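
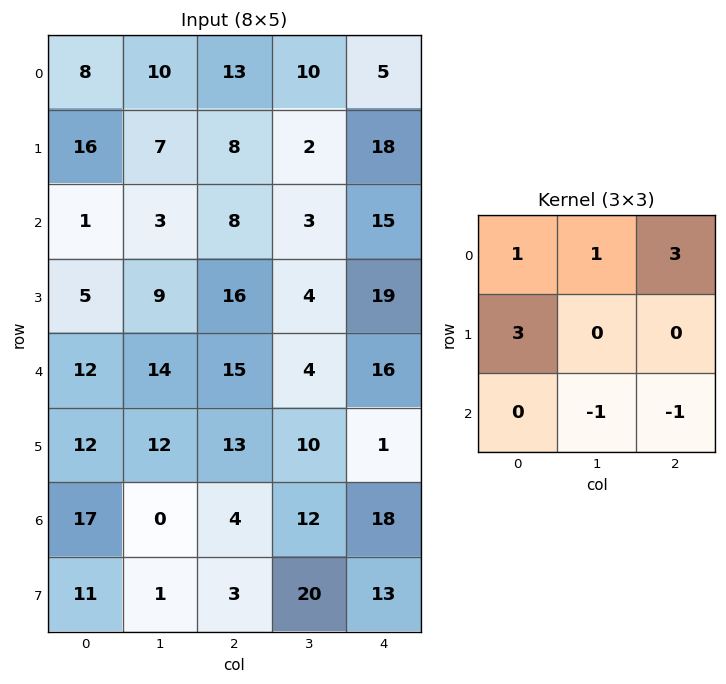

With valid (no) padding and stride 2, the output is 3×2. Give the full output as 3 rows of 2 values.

Output[0,0]: The receptive field on the input at this output position is [8 10 13 / 16 7 8 / 1 3 8]. Elementwise product with the kernel and sum: 8·1 + 10·1 + 13·3 + 16·3 + 3·-1 + 8·-1.

94 44
14 84
103 76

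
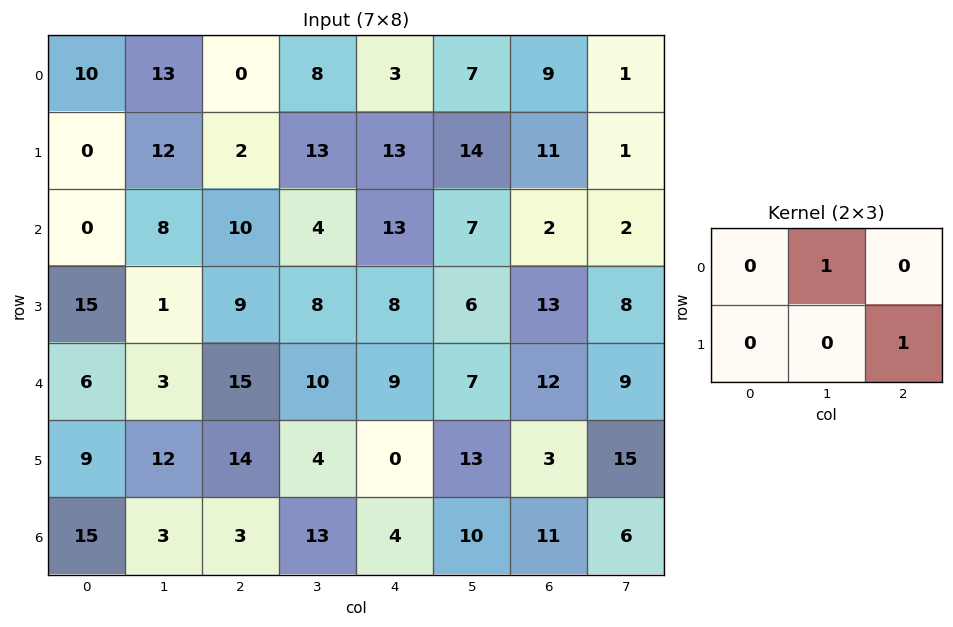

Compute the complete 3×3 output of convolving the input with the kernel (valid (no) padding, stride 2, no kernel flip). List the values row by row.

Output[0,0]: The receptive field on the input at this output position is [10 13 0 / 0 12 2]. Elementwise product with the kernel and sum: 13·1 + 2·1.

15 21 18
17 12 20
17 10 10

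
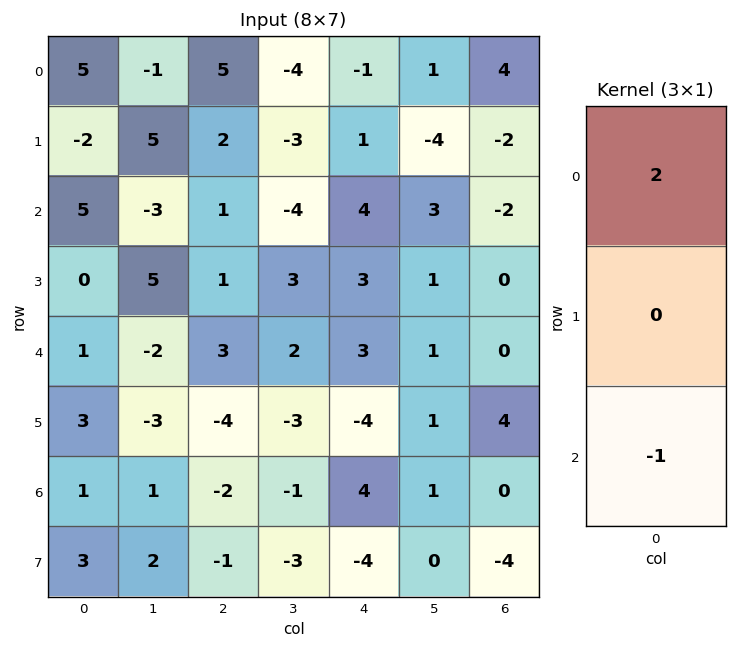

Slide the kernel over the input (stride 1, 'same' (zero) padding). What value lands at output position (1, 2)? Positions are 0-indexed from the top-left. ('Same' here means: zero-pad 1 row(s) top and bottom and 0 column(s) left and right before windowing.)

The receptive field on the zero-padded input at this output position is [5 / 2 / 1]. Elementwise product with the kernel and sum: 5·2 + 1·-1.

9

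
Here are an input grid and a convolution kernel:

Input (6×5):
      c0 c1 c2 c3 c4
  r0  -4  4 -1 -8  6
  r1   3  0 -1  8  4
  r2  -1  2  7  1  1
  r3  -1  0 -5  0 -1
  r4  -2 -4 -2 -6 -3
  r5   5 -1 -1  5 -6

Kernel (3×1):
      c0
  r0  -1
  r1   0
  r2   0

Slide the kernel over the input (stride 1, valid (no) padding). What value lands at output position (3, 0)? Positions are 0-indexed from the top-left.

1

The receptive field on the input at this output position is [-1 / -2 / 5]. Elementwise product with the kernel and sum: -1·-1.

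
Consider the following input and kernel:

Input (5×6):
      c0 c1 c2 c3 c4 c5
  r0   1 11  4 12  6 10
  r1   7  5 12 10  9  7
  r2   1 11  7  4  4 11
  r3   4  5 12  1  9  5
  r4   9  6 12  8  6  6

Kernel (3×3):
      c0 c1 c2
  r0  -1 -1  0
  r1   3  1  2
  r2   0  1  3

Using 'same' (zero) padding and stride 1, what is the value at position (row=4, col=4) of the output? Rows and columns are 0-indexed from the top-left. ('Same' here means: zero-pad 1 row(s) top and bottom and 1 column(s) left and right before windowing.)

The receptive field on the zero-padded input at this output position is [1 9 5 / 8 6 6 / 0 0 0]. Elementwise product with the kernel and sum: 1·-1 + 9·-1 + 8·3 + 6·1 + 6·2 + 0·1 + 0·3.

32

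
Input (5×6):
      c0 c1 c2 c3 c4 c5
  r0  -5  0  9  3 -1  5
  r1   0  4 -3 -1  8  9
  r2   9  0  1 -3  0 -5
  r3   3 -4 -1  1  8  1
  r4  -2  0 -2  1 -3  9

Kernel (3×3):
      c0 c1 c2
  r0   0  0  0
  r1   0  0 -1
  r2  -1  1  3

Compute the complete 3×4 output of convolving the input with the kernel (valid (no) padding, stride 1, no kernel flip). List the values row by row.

-3 -7 -12 -21
-11 9 26 15
-3 0 -14 22

Output[0,0]: The receptive field on the input at this output position is [-5 0 9 / 0 4 -3 / 9 0 1]. Elementwise product with the kernel and sum: -3·-1 + 9·-1 + 0·1 + 1·3.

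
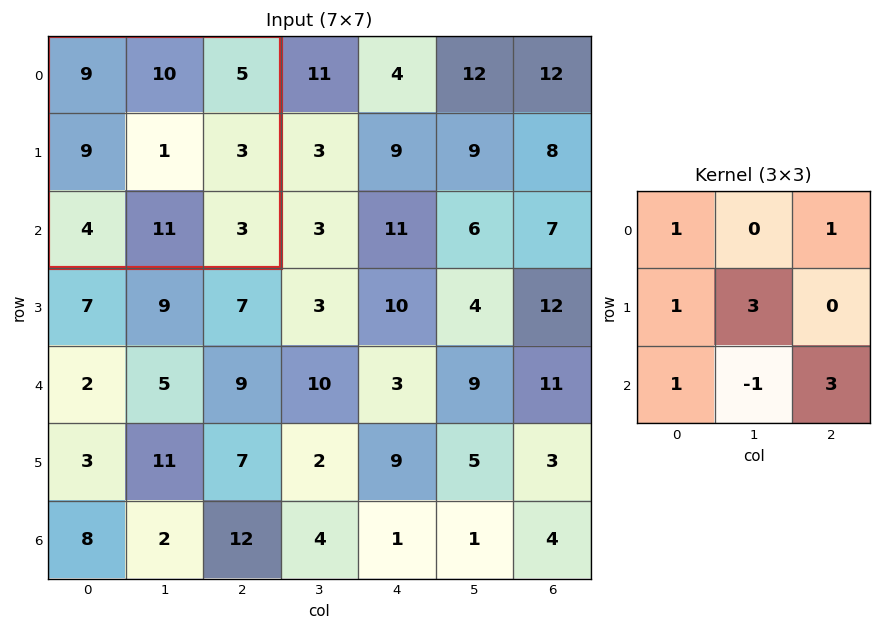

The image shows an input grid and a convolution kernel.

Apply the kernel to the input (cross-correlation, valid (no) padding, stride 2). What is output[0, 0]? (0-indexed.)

The receptive field on the input at this output position is [9 10 5 / 9 1 3 / 4 11 3]. Elementwise product with the kernel and sum: 9·1 + 5·1 + 9·1 + 1·3 + 4·1 + 11·-1 + 3·3.

28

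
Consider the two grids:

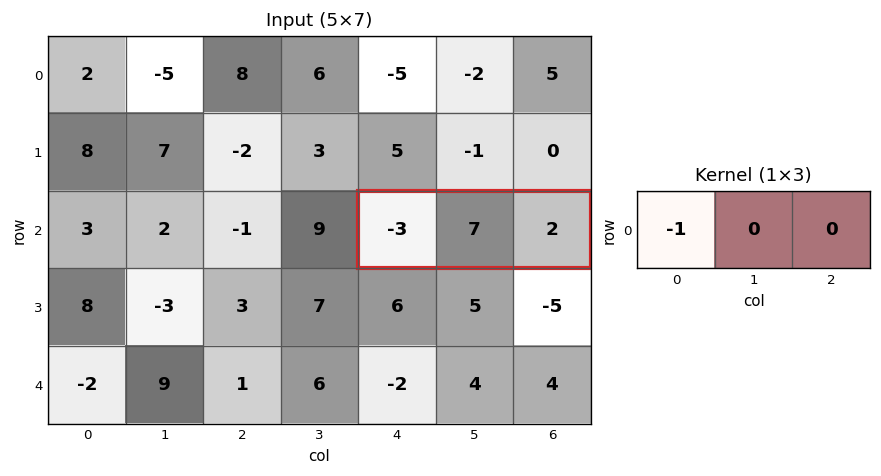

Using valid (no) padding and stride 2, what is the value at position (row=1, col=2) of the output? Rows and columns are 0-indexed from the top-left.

3

The receptive field on the input at this output position is [-3 7 2]. Elementwise product with the kernel and sum: -3·-1.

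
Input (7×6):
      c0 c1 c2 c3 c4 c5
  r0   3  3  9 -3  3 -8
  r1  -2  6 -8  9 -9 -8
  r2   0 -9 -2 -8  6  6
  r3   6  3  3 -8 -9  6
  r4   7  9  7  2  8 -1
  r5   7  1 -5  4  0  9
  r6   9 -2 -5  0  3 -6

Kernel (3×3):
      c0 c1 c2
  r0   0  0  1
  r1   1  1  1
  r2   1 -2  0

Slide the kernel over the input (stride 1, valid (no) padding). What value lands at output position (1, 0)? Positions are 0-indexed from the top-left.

The receptive field on the input at this output position is [-2 6 -8 / 0 -9 -2 / 6 3 3]. Elementwise product with the kernel and sum: -8·1 + 0·1 + -9·1 + -2·1 + 6·1 + 3·-2.

-19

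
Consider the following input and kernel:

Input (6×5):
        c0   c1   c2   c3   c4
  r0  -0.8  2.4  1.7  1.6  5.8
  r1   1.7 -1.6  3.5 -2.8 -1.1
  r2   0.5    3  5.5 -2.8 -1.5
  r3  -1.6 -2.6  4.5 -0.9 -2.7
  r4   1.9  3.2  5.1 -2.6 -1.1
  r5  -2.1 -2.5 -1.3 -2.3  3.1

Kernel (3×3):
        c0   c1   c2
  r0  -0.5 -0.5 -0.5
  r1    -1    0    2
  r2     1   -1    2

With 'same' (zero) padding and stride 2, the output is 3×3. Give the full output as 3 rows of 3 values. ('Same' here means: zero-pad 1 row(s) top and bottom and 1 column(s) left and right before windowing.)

Output[0,0]: The receptive field on the zero-padded input at this output position is [0 0 0 / 0 -0.8 2.4 / 0 1.7 -1.6]. Elementwise product with the kernel and sum: 0·-0.5 + 0·-0.5 + 0·-0.5 + 0·-1 + 2.4·2 + 0·1 + 1.7·-1 + -1.6·2.
Output[0,1]: The receptive field on the zero-padded input at this output position is [0 0 0 / 2.4 1.7 1.6 / -1.6 3.5 -2.8]. Elementwise product with the kernel and sum: 0·-0.5 + 0·-0.5 + 0·-0.5 + 2.4·-1 + 1.6·2 + -1.6·1 + 3.5·-1 + -2.8·2.

-0.1 -9.9 -3.3
2.35 -17.05 6.55
5.6 -14.7 -1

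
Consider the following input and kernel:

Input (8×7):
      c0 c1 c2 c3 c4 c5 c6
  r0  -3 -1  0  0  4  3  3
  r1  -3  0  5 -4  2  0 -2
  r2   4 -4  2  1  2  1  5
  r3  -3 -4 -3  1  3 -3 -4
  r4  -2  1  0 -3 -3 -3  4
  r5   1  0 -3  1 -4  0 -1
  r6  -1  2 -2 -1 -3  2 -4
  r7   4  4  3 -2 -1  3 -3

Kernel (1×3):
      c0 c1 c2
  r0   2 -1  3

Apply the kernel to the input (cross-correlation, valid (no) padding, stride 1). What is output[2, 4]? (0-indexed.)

18

The receptive field on the input at this output position is [2 1 5]. Elementwise product with the kernel and sum: 2·2 + 1·-1 + 5·3.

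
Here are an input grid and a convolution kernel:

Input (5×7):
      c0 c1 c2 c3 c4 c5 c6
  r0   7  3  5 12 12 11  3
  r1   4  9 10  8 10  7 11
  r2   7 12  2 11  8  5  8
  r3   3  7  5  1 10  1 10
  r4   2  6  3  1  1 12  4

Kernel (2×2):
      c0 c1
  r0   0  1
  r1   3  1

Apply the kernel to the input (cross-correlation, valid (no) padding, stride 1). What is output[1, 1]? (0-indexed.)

The receptive field on the input at this output position is [9 10 / 12 2]. Elementwise product with the kernel and sum: 10·1 + 12·3 + 2·1.

48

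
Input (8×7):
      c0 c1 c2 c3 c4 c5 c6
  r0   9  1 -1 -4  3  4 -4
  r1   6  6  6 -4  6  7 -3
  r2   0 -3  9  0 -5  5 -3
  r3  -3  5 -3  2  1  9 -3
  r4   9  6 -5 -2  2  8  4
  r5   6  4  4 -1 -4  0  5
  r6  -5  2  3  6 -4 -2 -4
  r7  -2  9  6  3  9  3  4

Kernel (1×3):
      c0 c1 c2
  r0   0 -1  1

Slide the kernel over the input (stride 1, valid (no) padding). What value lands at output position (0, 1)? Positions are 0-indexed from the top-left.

-3

The receptive field on the input at this output position is [1 -1 -4]. Elementwise product with the kernel and sum: -1·-1 + -4·1.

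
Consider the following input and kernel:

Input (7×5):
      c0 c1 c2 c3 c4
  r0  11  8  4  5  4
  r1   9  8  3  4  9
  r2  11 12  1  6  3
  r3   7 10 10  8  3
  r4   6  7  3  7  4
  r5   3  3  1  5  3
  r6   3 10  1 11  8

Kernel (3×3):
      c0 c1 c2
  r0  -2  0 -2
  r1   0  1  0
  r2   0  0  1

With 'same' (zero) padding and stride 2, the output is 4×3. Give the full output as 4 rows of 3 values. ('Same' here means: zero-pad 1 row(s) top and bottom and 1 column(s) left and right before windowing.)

19 8 4
5 -15 -5
-11 -28 -12
-3 -15 -2

Output[0,0]: The receptive field on the zero-padded input at this output position is [0 0 0 / 0 11 8 / 0 9 8]. Elementwise product with the kernel and sum: 0·-2 + 0·-2 + 11·1 + 8·1.
Output[0,1]: The receptive field on the zero-padded input at this output position is [0 0 0 / 8 4 5 / 8 3 4]. Elementwise product with the kernel and sum: 0·-2 + 0·-2 + 4·1 + 4·1.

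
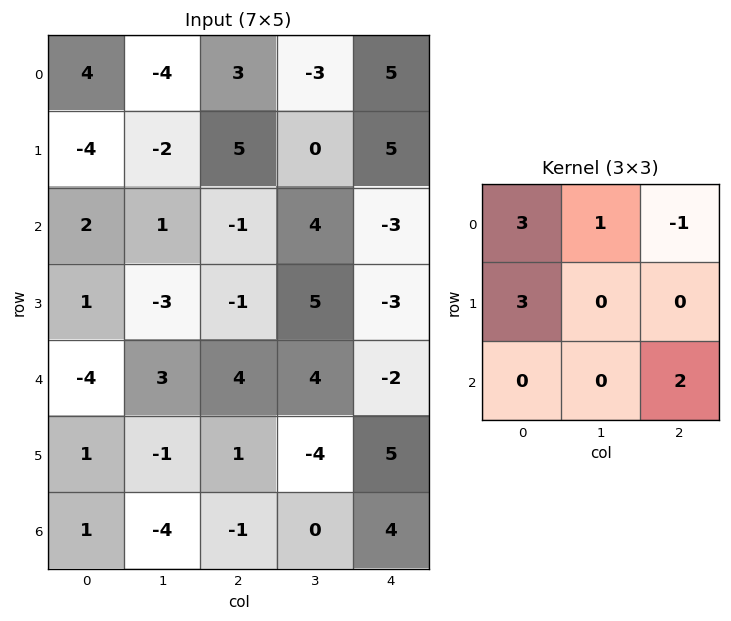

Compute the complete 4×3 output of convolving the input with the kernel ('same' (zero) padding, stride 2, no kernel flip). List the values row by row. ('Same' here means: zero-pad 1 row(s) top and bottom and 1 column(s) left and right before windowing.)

Output[0,0]: The receptive field on the zero-padded input at this output position is [0 0 0 / 0 4 -4 / 0 -4 -2]. Elementwise product with the kernel and sum: 0·3 + 0·1 + 0·-1 + 0·3 + -2·2.

-4 -12 -9
-8 12 17
2 -14 24
2 -10 -7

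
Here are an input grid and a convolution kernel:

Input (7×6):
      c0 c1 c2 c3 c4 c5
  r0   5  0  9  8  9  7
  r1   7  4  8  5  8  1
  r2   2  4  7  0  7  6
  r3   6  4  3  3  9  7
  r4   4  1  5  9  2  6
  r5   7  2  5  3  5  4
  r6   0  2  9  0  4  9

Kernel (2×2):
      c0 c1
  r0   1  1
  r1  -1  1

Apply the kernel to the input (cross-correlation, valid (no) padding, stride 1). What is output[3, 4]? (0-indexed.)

The receptive field on the input at this output position is [9 7 / 2 6]. Elementwise product with the kernel and sum: 9·1 + 7·1 + 2·-1 + 6·1.

20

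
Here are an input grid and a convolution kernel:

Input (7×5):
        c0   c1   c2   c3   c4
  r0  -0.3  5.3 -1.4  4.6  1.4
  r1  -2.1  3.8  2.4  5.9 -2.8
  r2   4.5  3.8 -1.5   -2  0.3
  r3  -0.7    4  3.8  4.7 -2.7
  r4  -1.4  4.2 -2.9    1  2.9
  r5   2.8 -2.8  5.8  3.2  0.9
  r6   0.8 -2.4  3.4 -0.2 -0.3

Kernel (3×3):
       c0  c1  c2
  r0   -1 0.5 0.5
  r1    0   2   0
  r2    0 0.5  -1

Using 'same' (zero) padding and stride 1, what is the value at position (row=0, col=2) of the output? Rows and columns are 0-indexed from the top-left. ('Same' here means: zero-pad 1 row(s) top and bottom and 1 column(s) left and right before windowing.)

-7.5

The receptive field on the zero-padded input at this output position is [0 0 0 / 5.3 -1.4 4.6 / 3.8 2.4 5.9]. Elementwise product with the kernel and sum: 0·-1 + 0·0.5 + 0·0.5 + -1.4·2 + 2.4·0.5 + 5.9·-1.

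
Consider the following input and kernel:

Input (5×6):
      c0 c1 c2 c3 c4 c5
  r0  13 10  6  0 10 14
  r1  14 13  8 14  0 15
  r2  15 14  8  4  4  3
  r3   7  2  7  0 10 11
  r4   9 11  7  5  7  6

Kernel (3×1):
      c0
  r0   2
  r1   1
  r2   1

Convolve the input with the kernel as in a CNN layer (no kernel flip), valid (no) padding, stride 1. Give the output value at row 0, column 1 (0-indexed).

The receptive field on the input at this output position is [10 / 13 / 14]. Elementwise product with the kernel and sum: 10·2 + 13·1 + 14·1.

47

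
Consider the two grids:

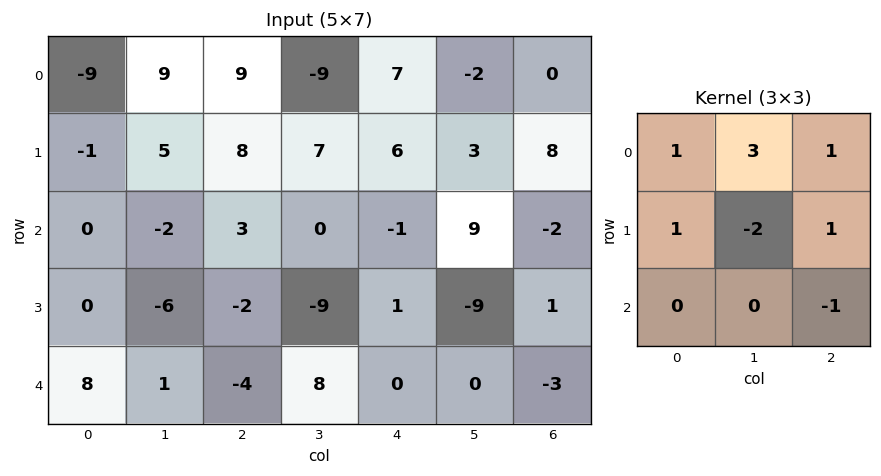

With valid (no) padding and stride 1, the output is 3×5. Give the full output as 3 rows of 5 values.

Output[0,0]: The receptive field on the input at this output position is [-9 9 9 / -1 5 8 / 0 -2 3]. Elementwise product with the kernel and sum: -9·1 + 9·3 + 9·1 + -1·1 + 5·-2 + 8·1 + 3·-1.
Output[0,1]: The receptive field on the input at this output position is [9 9 -9 / 5 8 7 / -2 3 0]. Elementwise product with the kernel and sum: 9·1 + 9·3 + -9·1 + 5·1 + 8·-2 + 7·1 + 0·-1.

21 23 -10 -1 11
31 37 36 48 1
11 -12 19 -14 47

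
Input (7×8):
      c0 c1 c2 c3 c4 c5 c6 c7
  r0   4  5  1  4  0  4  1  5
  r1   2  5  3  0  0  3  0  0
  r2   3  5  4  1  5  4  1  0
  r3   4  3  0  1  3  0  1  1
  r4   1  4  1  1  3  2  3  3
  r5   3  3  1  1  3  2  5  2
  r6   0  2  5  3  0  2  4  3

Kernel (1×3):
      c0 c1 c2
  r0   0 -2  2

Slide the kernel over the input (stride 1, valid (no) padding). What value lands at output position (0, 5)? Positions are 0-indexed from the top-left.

8

The receptive field on the input at this output position is [4 1 5]. Elementwise product with the kernel and sum: 1·-2 + 5·2.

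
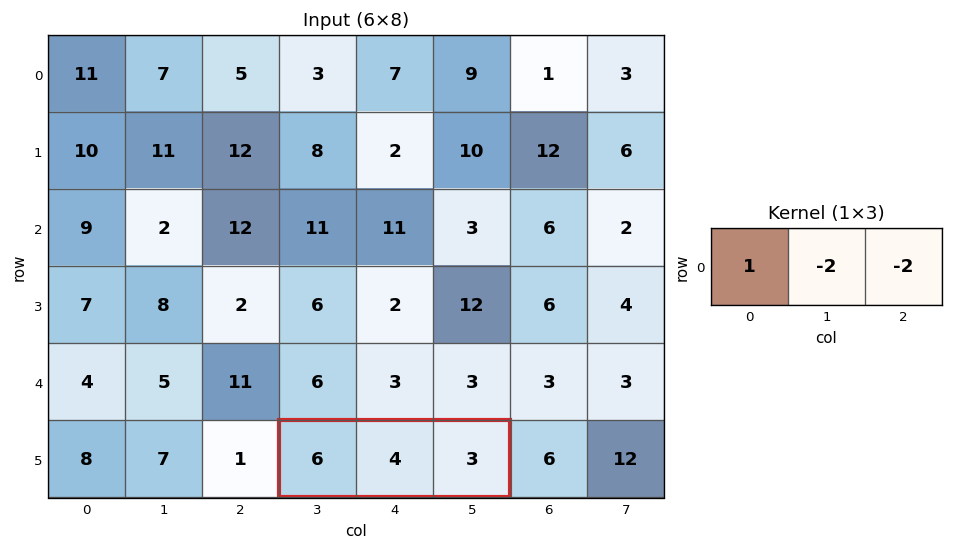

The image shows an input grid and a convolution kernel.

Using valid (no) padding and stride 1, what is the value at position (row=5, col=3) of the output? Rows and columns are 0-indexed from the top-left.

-8

The receptive field on the input at this output position is [6 4 3]. Elementwise product with the kernel and sum: 6·1 + 4·-2 + 3·-2.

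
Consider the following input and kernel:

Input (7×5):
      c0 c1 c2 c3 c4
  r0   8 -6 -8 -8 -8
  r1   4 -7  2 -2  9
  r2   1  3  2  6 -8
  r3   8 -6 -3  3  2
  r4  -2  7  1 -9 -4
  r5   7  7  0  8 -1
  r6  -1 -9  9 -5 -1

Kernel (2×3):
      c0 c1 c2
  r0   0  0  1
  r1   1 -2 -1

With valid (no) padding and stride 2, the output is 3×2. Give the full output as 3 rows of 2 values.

8 -11
25 -19
-6 -19

Output[0,0]: The receptive field on the input at this output position is [8 -6 -8 / 4 -7 2]. Elementwise product with the kernel and sum: -8·1 + 4·1 + -7·-2 + 2·-1.
Output[0,1]: The receptive field on the input at this output position is [-8 -8 -8 / 2 -2 9]. Elementwise product with the kernel and sum: -8·1 + 2·1 + -2·-2 + 9·-1.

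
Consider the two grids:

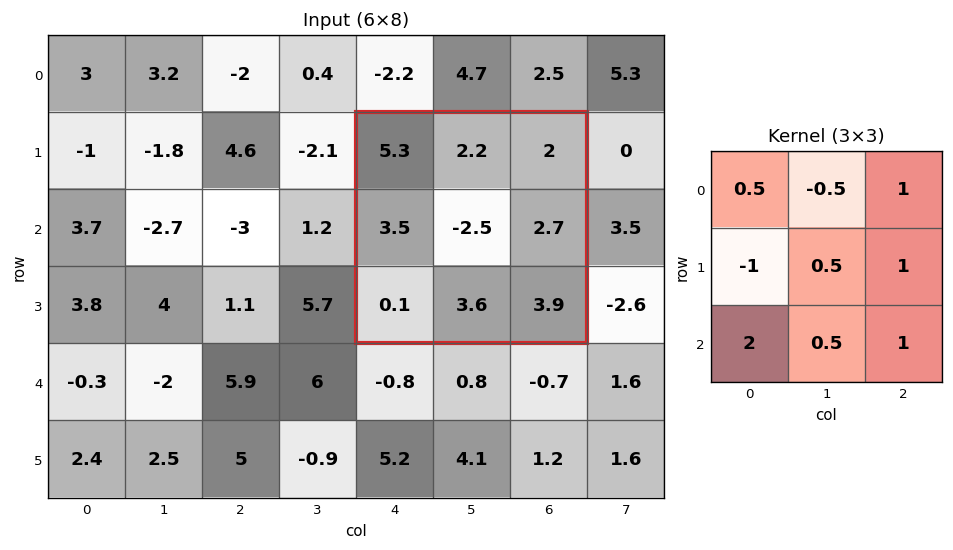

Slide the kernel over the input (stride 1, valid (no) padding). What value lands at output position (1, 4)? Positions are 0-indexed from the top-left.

7.4

The receptive field on the input at this output position is [5.3 2.2 2 / 3.5 -2.5 2.7 / 0.1 3.6 3.9]. Elementwise product with the kernel and sum: 5.3·0.5 + 2.2·-0.5 + 2·1 + 3.5·-1 + -2.5·0.5 + 2.7·1 + 0.1·2 + 3.6·0.5 + 3.9·1.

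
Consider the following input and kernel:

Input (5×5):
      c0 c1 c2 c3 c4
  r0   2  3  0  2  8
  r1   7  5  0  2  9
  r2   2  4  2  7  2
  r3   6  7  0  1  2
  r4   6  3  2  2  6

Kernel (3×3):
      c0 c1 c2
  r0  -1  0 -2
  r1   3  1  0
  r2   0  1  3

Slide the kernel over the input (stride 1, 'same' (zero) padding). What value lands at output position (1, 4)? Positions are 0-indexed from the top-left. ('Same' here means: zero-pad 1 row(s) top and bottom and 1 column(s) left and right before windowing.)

The receptive field on the zero-padded input at this output position is [2 8 0 / 2 9 0 / 7 2 0]. Elementwise product with the kernel and sum: 2·-1 + 0·-2 + 2·3 + 9·1 + 2·1 + 0·3.

15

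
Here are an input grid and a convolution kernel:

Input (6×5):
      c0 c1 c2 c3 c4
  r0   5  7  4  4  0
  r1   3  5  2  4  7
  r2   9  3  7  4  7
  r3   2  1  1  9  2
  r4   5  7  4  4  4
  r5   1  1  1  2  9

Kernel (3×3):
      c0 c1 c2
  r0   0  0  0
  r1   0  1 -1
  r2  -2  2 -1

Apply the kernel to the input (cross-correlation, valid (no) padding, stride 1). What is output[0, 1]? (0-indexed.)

2

The receptive field on the input at this output position is [7 4 4 / 5 2 4 / 3 7 4]. Elementwise product with the kernel and sum: 2·1 + 4·-1 + 3·-2 + 7·2 + 4·-1.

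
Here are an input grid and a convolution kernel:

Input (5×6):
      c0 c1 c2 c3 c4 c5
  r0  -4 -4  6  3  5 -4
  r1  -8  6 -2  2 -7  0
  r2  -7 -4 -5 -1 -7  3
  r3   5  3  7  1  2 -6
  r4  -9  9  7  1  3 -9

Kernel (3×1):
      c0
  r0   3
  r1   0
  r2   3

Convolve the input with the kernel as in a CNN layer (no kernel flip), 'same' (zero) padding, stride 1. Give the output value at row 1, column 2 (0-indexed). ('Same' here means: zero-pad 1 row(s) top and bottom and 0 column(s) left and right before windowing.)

3

The receptive field on the zero-padded input at this output position is [6 / -2 / -5]. Elementwise product with the kernel and sum: 6·3 + -5·3.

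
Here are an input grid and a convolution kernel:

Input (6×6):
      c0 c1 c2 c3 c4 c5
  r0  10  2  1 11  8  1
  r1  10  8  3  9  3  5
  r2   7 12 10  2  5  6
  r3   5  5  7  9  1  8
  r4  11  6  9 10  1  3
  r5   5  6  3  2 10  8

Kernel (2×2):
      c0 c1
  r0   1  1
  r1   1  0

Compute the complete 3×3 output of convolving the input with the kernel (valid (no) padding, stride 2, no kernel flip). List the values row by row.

Output[0,0]: The receptive field on the input at this output position is [10 2 / 10 8]. Elementwise product with the kernel and sum: 10·1 + 2·1 + 10·1.

22 15 12
24 19 12
22 22 14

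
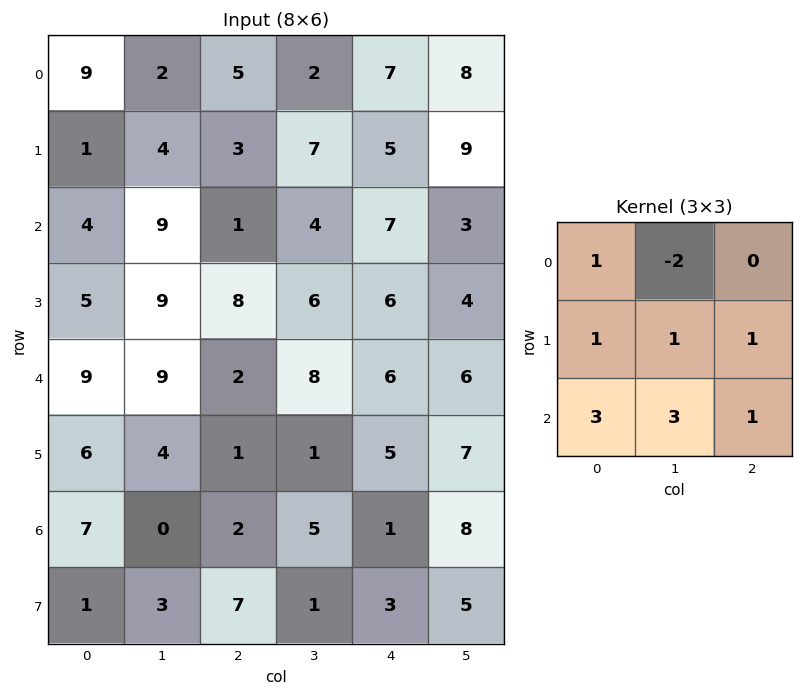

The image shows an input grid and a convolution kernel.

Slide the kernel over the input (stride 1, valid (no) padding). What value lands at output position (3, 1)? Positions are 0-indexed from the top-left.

The receptive field on the input at this output position is [9 8 6 / 9 2 8 / 4 1 1]. Elementwise product with the kernel and sum: 9·1 + 8·-2 + 9·1 + 2·1 + 8·1 + 4·3 + 1·3 + 1·1.

28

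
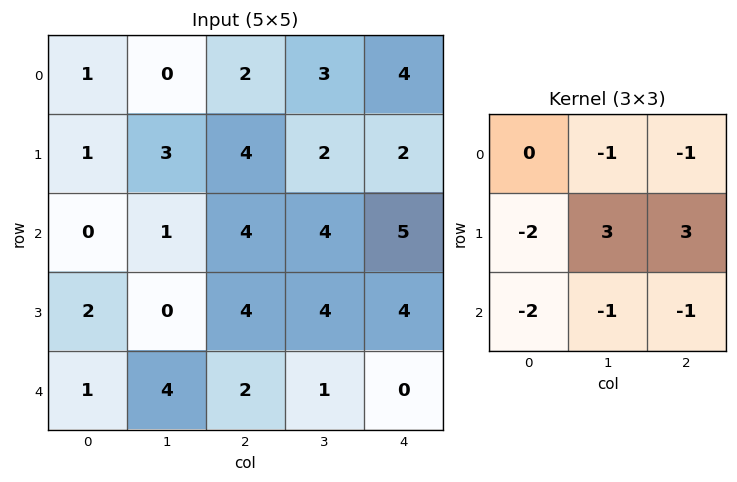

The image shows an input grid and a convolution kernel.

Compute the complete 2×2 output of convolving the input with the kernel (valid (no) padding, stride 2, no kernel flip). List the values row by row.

12 -20
-5 2

Output[0,0]: The receptive field on the input at this output position is [1 0 2 / 1 3 4 / 0 1 4]. Elementwise product with the kernel and sum: 0·-1 + 2·-1 + 1·-2 + 3·3 + 4·3 + 0·-2 + 1·-1 + 4·-1.
Output[0,1]: The receptive field on the input at this output position is [2 3 4 / 4 2 2 / 4 4 5]. Elementwise product with the kernel and sum: 3·-1 + 4·-1 + 4·-2 + 2·3 + 2·3 + 4·-2 + 4·-1 + 5·-1.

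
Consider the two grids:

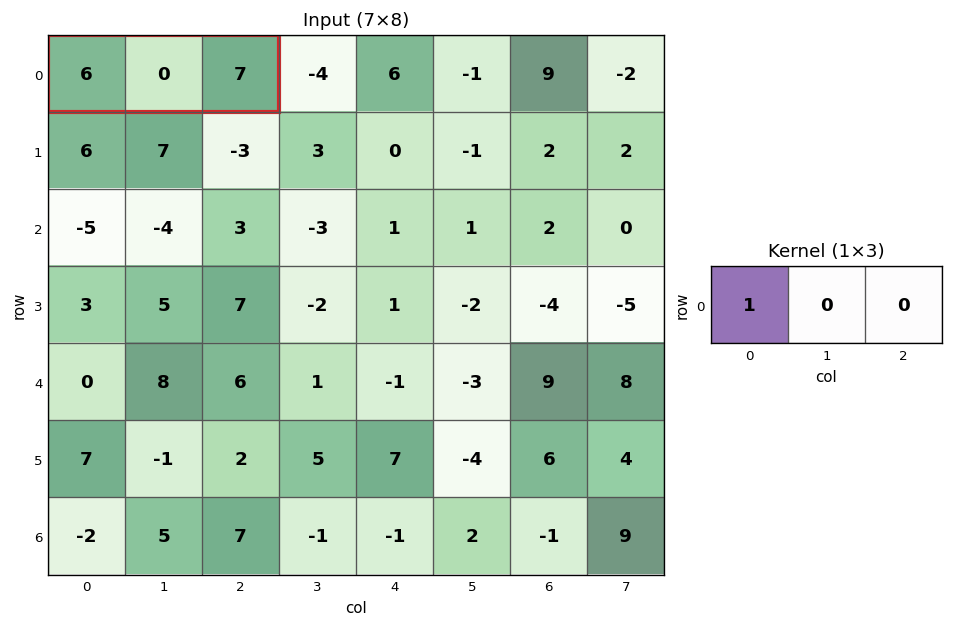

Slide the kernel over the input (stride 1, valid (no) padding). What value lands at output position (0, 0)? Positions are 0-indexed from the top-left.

6

The receptive field on the input at this output position is [6 0 7]. Elementwise product with the kernel and sum: 6·1.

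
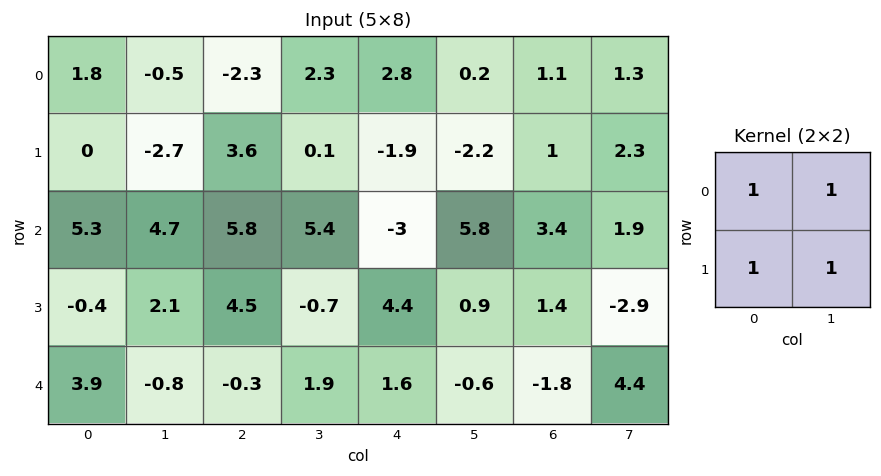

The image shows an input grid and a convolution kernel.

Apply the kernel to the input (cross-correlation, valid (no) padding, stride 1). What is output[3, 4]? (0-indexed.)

The receptive field on the input at this output position is [4.4 0.9 / 1.6 -0.6]. Elementwise product with the kernel and sum: 4.4·1 + 0.9·1 + 1.6·1 + -0.6·1.

6.3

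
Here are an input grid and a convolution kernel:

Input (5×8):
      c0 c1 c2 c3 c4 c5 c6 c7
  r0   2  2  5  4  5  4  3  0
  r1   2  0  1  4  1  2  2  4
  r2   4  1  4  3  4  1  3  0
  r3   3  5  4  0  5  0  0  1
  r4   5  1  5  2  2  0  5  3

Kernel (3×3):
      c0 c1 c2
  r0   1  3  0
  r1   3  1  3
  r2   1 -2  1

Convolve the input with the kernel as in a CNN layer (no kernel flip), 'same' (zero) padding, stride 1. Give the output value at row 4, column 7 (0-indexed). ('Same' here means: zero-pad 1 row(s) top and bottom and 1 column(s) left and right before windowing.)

The receptive field on the zero-padded input at this output position is [0 1 0 / 5 3 0 / 0 0 0]. Elementwise product with the kernel and sum: 0·1 + 1·3 + 5·3 + 3·1 + 0·3 + 0·1 + 0·-2 + 0·1.

21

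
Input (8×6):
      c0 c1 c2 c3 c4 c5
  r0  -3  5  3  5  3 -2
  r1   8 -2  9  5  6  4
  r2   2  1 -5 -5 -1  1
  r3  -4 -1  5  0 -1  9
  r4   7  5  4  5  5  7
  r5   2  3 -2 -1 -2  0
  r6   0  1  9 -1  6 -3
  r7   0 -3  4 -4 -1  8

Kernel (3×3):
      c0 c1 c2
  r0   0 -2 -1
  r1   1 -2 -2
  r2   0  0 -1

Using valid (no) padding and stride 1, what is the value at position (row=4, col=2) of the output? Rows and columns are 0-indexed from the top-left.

The receptive field on the input at this output position is [4 5 5 / -2 -1 -2 / 9 -1 6]. Elementwise product with the kernel and sum: 5·-2 + 5·-1 + -2·1 + -1·-2 + -2·-2 + 6·-1.

-17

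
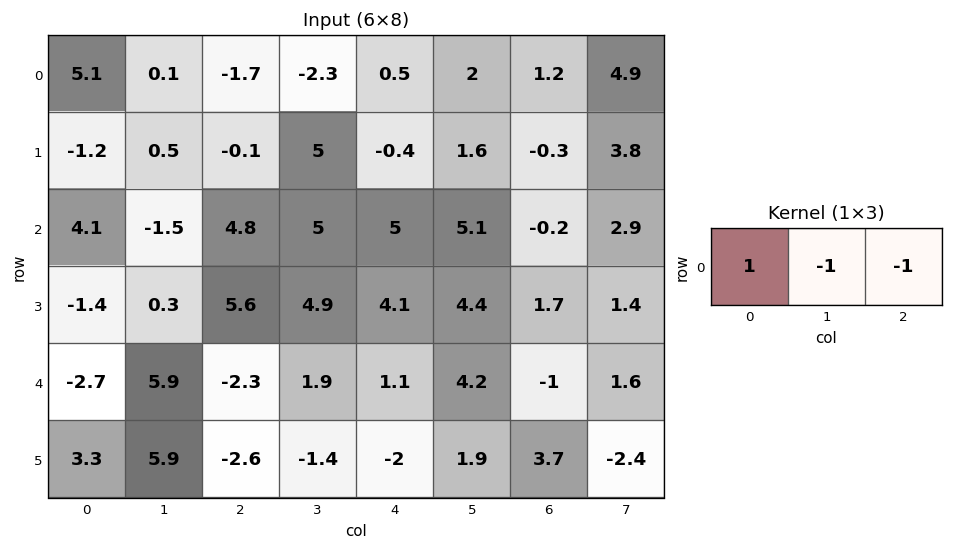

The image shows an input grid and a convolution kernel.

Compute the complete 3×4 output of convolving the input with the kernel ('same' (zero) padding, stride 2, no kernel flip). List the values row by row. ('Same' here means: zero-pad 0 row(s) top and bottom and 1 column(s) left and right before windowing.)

-5.2 4.1 -4.8 -4.1
-2.6 -11.3 -5.1 2.4
-3.2 6.3 -3.4 3.6

Output[0,0]: The receptive field on the zero-padded input at this output position is [0 5.1 0.1]. Elementwise product with the kernel and sum: 0·1 + 5.1·-1 + 0.1·-1.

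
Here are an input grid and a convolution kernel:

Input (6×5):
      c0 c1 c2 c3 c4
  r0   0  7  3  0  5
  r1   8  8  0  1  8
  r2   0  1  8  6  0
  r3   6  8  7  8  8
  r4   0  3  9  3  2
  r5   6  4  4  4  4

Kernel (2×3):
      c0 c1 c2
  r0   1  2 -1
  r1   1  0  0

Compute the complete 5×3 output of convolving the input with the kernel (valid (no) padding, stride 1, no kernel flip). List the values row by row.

Output[0,0]: The receptive field on the input at this output position is [0 7 3 / 8 8 0]. Elementwise product with the kernel and sum: 0·1 + 7·2 + 3·-1 + 8·1.

19 21 -2
24 8 2
0 19 27
15 17 24
3 22 17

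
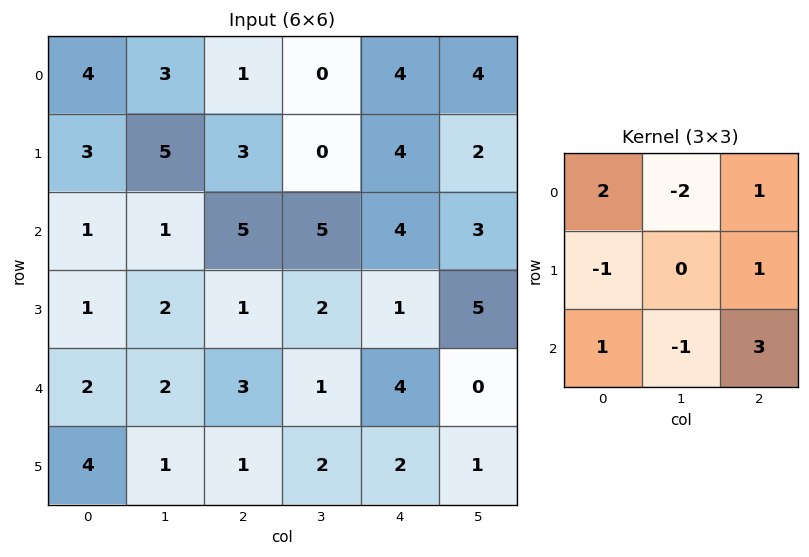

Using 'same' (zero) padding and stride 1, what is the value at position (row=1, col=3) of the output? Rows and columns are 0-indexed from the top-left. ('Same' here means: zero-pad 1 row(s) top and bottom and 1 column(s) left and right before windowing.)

The receptive field on the zero-padded input at this output position is [1 0 4 / 3 0 4 / 5 5 4]. Elementwise product with the kernel and sum: 1·2 + 0·-2 + 4·1 + 3·-1 + 4·1 + 5·1 + 5·-1 + 4·3.

19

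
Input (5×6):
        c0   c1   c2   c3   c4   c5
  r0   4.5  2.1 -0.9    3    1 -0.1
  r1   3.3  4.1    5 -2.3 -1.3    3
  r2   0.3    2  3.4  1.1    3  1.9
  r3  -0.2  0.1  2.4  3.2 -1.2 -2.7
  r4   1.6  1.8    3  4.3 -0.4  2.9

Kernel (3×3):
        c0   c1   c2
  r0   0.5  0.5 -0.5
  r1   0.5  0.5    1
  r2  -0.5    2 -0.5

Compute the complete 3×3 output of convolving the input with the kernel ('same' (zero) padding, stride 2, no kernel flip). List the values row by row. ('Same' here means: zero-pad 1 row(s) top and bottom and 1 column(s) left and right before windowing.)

8.9 12.7 -1.05
1.3 12.65 -2
2.45 6.35 7.2

Output[0,0]: The receptive field on the zero-padded input at this output position is [0 0 0 / 0 4.5 2.1 / 0 3.3 4.1]. Elementwise product with the kernel and sum: 0·0.5 + 0·0.5 + 0·-0.5 + 0·0.5 + 4.5·0.5 + 2.1·1 + 0·-0.5 + 3.3·2 + 4.1·-0.5.
Output[0,1]: The receptive field on the zero-padded input at this output position is [0 0 0 / 2.1 -0.9 3 / 4.1 5 -2.3]. Elementwise product with the kernel and sum: 0·0.5 + 0·0.5 + 0·-0.5 + 2.1·0.5 + -0.9·0.5 + 3·1 + 4.1·-0.5 + 5·2 + -2.3·-0.5.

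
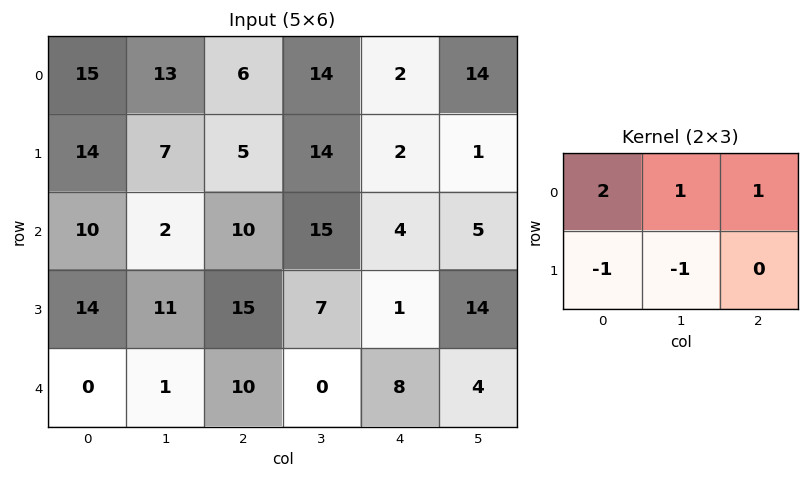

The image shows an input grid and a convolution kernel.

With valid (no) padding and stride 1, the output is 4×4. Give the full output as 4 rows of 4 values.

28 34 9 28
28 21 1 12
7 3 17 31
53 33 28 21

Output[0,0]: The receptive field on the input at this output position is [15 13 6 / 14 7 5]. Elementwise product with the kernel and sum: 15·2 + 13·1 + 6·1 + 14·-1 + 7·-1.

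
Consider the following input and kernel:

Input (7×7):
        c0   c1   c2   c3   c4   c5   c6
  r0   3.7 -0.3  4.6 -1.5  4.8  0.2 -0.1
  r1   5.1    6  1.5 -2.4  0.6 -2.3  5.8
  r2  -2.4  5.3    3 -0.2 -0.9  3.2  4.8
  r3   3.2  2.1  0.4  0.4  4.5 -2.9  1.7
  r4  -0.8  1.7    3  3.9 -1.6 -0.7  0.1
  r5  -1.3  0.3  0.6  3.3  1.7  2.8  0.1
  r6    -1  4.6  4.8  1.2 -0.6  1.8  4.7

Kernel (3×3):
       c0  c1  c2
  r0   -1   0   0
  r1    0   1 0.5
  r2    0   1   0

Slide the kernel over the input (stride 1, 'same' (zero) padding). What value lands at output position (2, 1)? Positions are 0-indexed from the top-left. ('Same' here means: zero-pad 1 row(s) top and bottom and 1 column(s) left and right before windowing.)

The receptive field on the zero-padded input at this output position is [5.1 6 1.5 / -2.4 5.3 3 / 3.2 2.1 0.4]. Elementwise product with the kernel and sum: 5.1·-1 + 5.3·1 + 3·0.5 + 2.1·1.

3.8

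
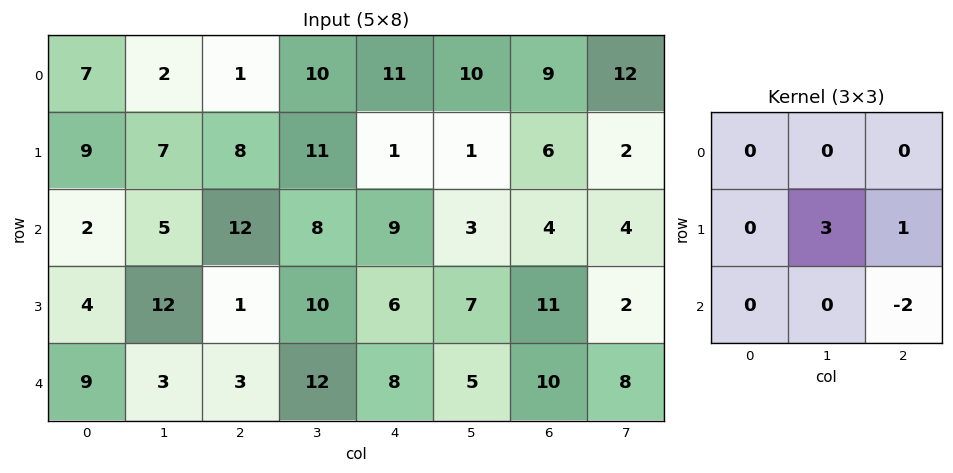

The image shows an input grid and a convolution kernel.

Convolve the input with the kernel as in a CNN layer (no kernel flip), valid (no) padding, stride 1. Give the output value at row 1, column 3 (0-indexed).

The receptive field on the input at this output position is [11 1 1 / 8 9 3 / 10 6 7]. Elementwise product with the kernel and sum: 9·3 + 3·1 + 7·-2.

16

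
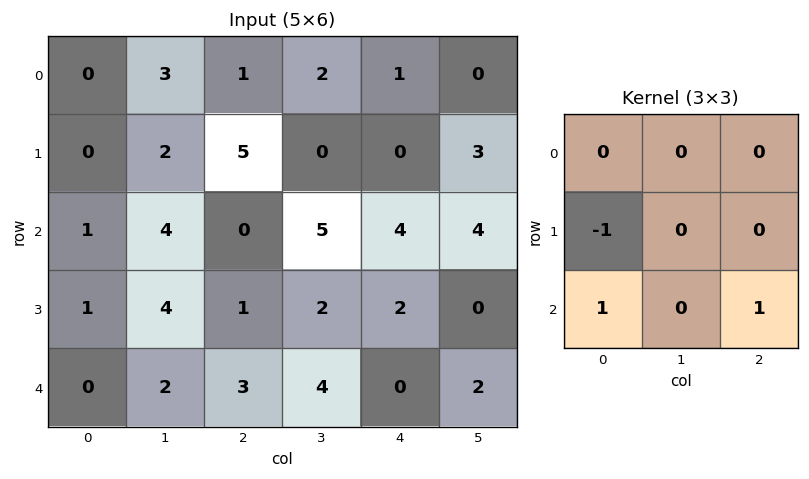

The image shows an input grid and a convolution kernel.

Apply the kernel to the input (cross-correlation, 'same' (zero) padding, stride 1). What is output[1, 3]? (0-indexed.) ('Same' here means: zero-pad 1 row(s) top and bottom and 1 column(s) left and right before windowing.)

-1

The receptive field on the zero-padded input at this output position is [1 2 1 / 5 0 0 / 0 5 4]. Elementwise product with the kernel and sum: 5·-1 + 0·1 + 4·1.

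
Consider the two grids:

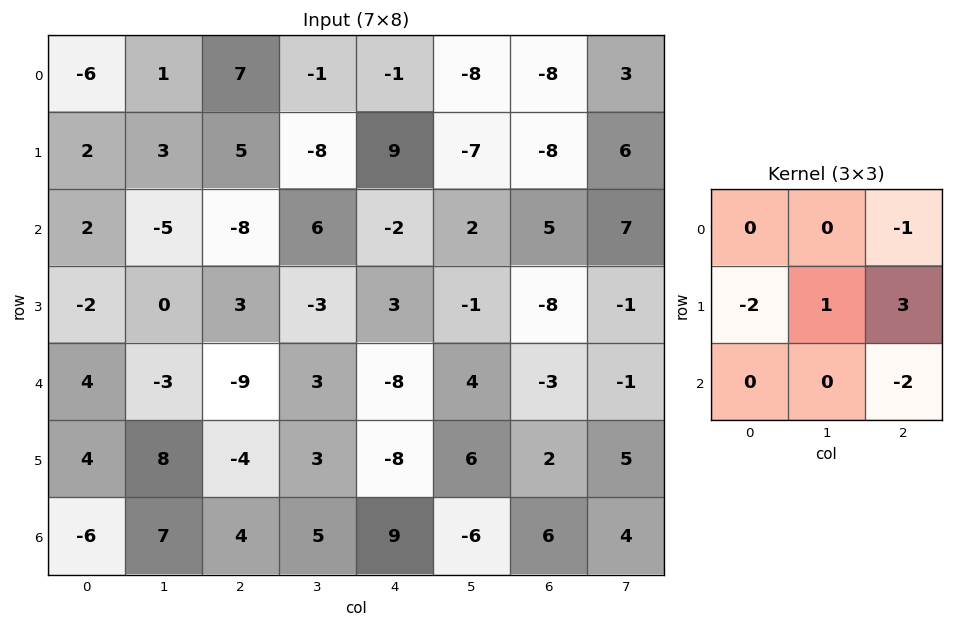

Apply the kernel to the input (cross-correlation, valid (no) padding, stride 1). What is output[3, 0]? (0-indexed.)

-33

The receptive field on the input at this output position is [-2 0 3 / 4 -3 -9 / 4 8 -4]. Elementwise product with the kernel and sum: 3·-1 + 4·-2 + -3·1 + -9·3 + -4·-2.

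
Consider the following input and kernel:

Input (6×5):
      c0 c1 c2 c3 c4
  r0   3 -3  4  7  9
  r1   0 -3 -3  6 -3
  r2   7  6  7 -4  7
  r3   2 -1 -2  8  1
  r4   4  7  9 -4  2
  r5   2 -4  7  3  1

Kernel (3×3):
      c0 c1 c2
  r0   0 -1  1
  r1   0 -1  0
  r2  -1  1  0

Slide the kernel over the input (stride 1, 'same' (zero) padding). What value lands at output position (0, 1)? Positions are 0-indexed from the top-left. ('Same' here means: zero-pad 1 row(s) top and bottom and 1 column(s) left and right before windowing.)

0

The receptive field on the zero-padded input at this output position is [0 0 0 / 3 -3 4 / 0 -3 -3]. Elementwise product with the kernel and sum: 0·-1 + 0·1 + -3·-1 + 0·-1 + -3·1.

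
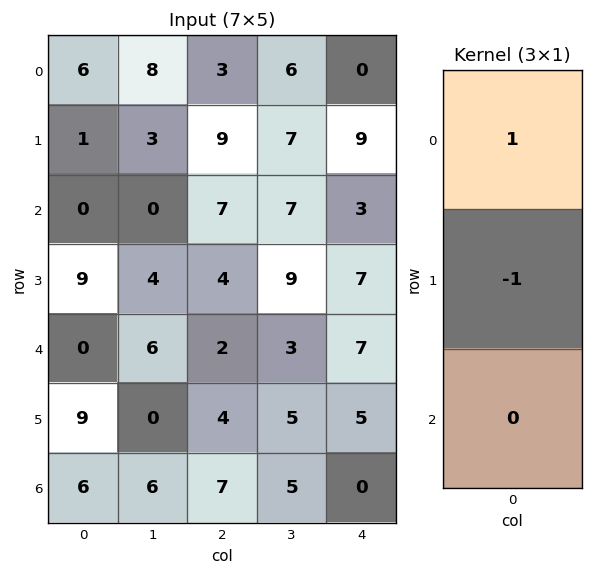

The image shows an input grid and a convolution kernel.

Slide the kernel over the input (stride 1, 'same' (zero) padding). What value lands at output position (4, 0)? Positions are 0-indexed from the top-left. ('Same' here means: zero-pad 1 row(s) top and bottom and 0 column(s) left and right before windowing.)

The receptive field on the zero-padded input at this output position is [9 / 0 / 9]. Elementwise product with the kernel and sum: 9·1 + 0·-1.

9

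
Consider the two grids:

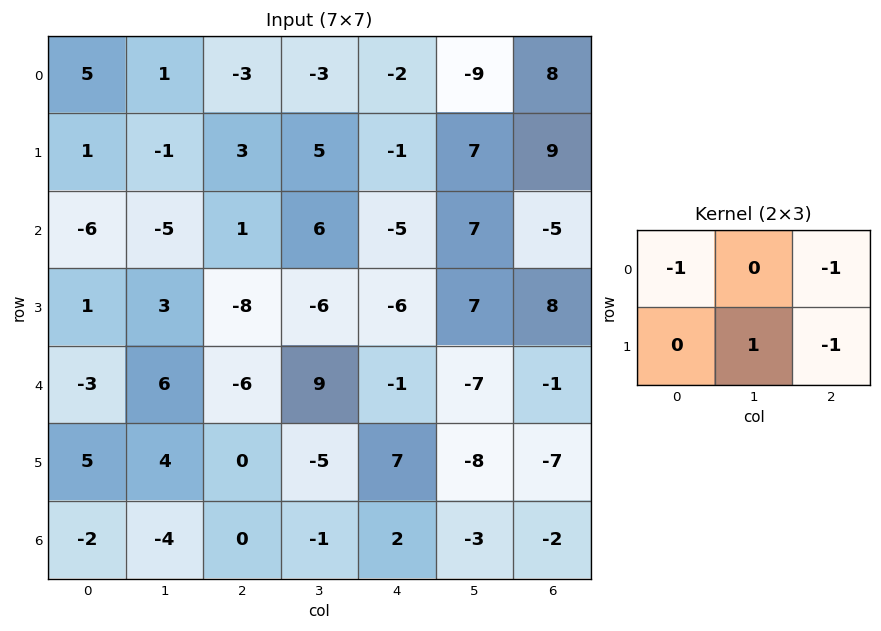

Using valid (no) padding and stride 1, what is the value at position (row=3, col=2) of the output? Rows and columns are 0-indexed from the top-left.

The receptive field on the input at this output position is [-8 -6 -6 / -6 9 -1]. Elementwise product with the kernel and sum: -8·-1 + -6·-1 + 9·1 + -1·-1.

24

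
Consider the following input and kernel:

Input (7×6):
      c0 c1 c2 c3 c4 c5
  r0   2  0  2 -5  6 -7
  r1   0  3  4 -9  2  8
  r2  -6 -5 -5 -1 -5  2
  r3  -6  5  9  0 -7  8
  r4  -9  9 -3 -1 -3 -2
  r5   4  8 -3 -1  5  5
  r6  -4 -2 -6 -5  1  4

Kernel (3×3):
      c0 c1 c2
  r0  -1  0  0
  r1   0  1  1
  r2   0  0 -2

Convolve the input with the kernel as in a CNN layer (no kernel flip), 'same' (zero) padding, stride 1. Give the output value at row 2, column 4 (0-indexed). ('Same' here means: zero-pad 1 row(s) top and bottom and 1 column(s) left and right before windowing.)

-10

The receptive field on the zero-padded input at this output position is [-9 2 8 / -1 -5 2 / 0 -7 8]. Elementwise product with the kernel and sum: -9·-1 + -5·1 + 2·1 + 8·-2.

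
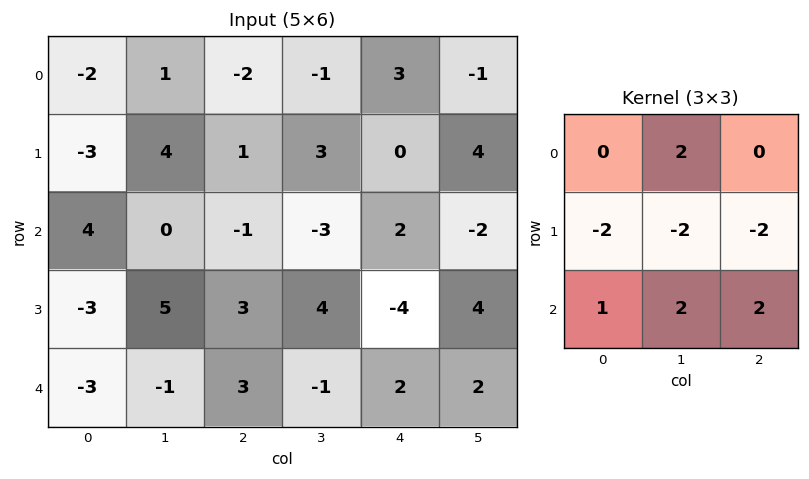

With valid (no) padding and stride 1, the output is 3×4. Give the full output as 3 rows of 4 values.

Output[0,0]: The receptive field on the input at this output position is [-2 1 -2 / -3 4 1 / 4 0 -1]. Elementwise product with the kernel and sum: 1·2 + -3·-2 + 4·-2 + 1·-2 + 4·1 + 0·2 + -1·2.

0 -28 -13 -11
15 29 13 10
-9 -23 -7 3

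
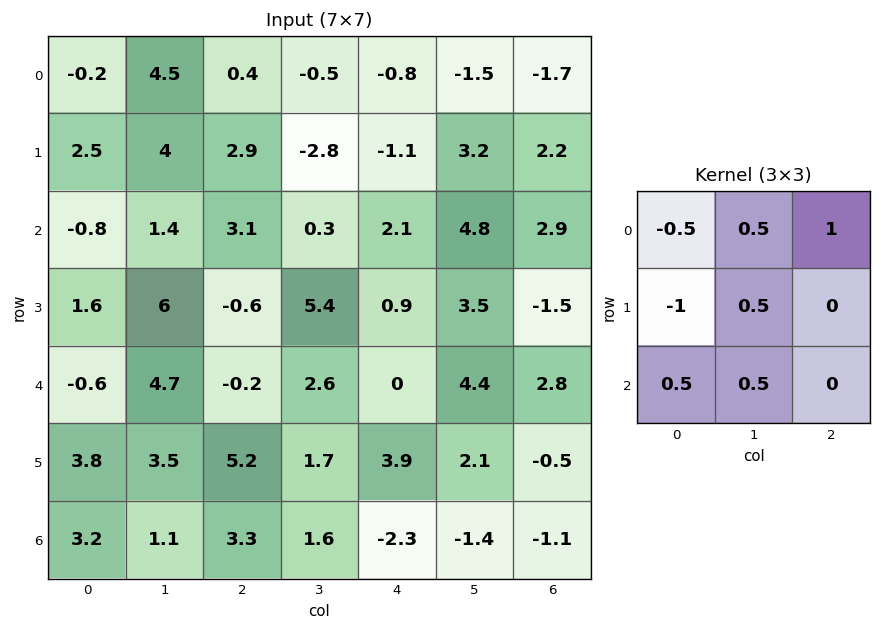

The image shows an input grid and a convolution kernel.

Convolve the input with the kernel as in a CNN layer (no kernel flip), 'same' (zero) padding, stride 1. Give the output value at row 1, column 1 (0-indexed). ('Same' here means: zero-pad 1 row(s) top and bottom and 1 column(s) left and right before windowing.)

2.55

The receptive field on the zero-padded input at this output position is [-0.2 4.5 0.4 / 2.5 4 2.9 / -0.8 1.4 3.1]. Elementwise product with the kernel and sum: -0.2·-0.5 + 4.5·0.5 + 0.4·1 + 2.5·-1 + 4·0.5 + -0.8·0.5 + 1.4·0.5.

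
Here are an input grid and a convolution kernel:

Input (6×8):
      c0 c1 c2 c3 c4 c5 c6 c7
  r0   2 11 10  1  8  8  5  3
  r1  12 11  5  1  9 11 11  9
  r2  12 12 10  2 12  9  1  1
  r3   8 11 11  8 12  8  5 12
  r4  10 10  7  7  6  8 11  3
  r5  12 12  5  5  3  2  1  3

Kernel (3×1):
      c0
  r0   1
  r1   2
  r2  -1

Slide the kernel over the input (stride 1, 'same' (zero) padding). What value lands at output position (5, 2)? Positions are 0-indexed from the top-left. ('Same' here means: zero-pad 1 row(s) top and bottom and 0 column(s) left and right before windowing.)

17

The receptive field on the zero-padded input at this output position is [7 / 5 / 0]. Elementwise product with the kernel and sum: 7·1 + 5·2 + 0·-1.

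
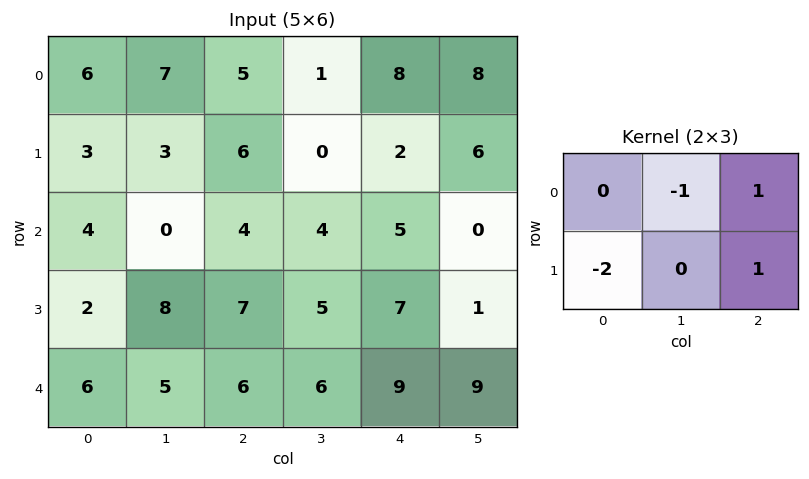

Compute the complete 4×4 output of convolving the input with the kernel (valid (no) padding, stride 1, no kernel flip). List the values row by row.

Output[0,0]: The receptive field on the input at this output position is [6 7 5 / 3 3 6]. Elementwise product with the kernel and sum: 7·-1 + 5·1 + 3·-2 + 6·1.
Output[0,1]: The receptive field on the input at this output position is [7 5 1 / 3 6 0]. Elementwise product with the kernel and sum: 5·-1 + 1·1 + 3·-2 + 0·1.

-2 -10 -3 6
-1 -2 -1 -4
7 -11 -6 -14
-7 -6 -1 -9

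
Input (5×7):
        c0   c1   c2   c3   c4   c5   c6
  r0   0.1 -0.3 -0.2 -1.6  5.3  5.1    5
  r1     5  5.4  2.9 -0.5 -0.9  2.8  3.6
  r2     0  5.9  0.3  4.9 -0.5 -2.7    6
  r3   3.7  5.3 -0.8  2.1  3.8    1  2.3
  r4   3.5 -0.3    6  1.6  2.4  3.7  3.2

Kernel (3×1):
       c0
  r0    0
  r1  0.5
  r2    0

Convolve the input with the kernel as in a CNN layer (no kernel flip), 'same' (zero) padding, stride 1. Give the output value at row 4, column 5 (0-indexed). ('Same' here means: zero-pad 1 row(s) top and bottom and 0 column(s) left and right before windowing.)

1.85

The receptive field on the zero-padded input at this output position is [1 / 3.7 / 0]. Elementwise product with the kernel and sum: 3.7·0.5.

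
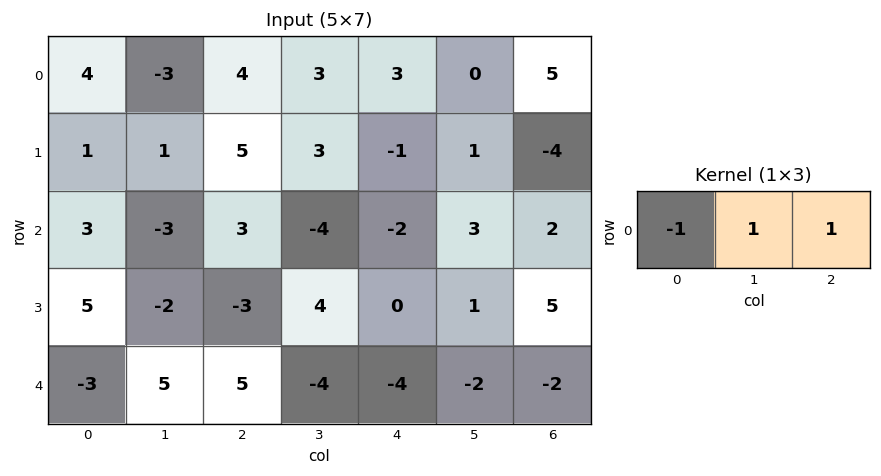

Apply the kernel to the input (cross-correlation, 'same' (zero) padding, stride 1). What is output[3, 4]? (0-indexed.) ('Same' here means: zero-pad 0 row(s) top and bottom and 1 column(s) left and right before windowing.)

-3

The receptive field on the zero-padded input at this output position is [4 0 1]. Elementwise product with the kernel and sum: 4·-1 + 0·1 + 1·1.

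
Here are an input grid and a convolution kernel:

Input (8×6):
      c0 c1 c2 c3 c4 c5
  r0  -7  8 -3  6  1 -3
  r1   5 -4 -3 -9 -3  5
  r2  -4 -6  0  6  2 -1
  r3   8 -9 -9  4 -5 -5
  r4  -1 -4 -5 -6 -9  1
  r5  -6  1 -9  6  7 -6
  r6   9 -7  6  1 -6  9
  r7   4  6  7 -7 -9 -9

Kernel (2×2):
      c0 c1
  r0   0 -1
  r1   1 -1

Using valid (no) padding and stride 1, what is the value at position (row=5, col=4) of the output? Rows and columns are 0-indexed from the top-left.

The receptive field on the input at this output position is [7 -6 / -6 9]. Elementwise product with the kernel and sum: -6·-1 + -6·1 + 9·-1.

-9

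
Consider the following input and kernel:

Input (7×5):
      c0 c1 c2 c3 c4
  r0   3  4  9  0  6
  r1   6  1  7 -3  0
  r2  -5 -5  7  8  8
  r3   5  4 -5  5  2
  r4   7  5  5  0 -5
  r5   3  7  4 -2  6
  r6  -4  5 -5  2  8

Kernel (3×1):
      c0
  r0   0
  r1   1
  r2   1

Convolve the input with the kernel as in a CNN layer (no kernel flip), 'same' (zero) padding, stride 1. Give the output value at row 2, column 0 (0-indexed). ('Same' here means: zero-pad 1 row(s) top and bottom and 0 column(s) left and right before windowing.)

0

The receptive field on the zero-padded input at this output position is [6 / -5 / 5]. Elementwise product with the kernel and sum: -5·1 + 5·1.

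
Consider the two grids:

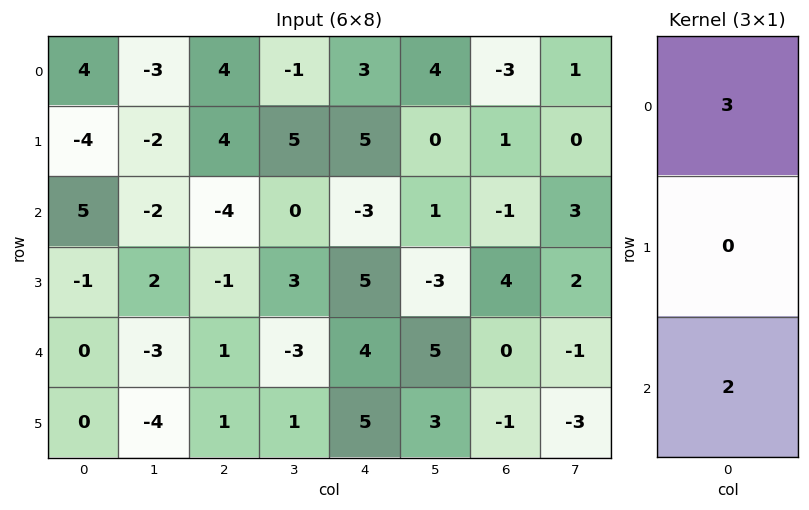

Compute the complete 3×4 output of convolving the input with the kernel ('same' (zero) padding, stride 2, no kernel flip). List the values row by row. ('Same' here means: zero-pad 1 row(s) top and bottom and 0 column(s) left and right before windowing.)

Output[0,0]: The receptive field on the zero-padded input at this output position is [0 / 4 / -4]. Elementwise product with the kernel and sum: 0·3 + -4·2.
Output[0,1]: The receptive field on the zero-padded input at this output position is [0 / 4 / 4]. Elementwise product with the kernel and sum: 0·3 + 4·2.

-8 8 10 2
-14 10 25 11
-3 -1 25 10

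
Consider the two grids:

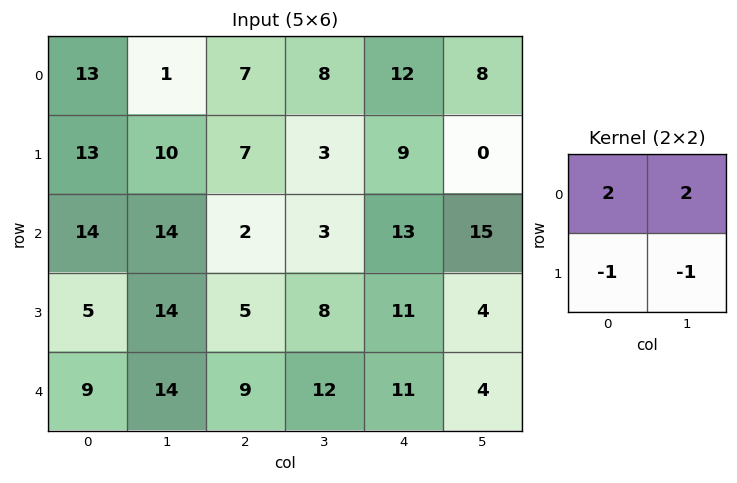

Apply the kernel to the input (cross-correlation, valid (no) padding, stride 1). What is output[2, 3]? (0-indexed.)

The receptive field on the input at this output position is [3 13 / 8 11]. Elementwise product with the kernel and sum: 3·2 + 13·2 + 8·-1 + 11·-1.

13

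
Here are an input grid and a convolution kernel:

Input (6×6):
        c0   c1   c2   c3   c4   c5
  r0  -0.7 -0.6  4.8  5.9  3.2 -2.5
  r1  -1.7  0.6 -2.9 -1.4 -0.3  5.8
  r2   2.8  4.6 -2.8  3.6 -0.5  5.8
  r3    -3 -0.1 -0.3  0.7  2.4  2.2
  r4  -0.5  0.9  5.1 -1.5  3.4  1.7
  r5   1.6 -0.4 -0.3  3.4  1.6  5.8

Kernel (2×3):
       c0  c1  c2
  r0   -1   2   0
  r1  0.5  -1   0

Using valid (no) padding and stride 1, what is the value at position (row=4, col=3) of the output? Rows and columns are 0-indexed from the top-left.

The receptive field on the input at this output position is [-1.5 3.4 1.7 / 3.4 1.6 5.8]. Elementwise product with the kernel and sum: -1.5·-1 + 3.4·2 + 3.4·0.5 + 1.6·-1.

8.4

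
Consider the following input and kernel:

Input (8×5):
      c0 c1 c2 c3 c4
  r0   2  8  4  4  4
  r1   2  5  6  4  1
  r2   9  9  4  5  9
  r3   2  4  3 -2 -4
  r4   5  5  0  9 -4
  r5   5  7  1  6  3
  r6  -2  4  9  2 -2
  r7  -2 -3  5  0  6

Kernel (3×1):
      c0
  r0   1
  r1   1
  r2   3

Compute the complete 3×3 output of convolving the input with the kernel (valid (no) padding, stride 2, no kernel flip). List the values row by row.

Output[0,0]: The receptive field on the input at this output position is [2 / 2 / 9]. Elementwise product with the kernel and sum: 2·1 + 2·1 + 9·3.
Output[0,1]: The receptive field on the input at this output position is [4 / 6 / 4]. Elementwise product with the kernel and sum: 4·1 + 6·1 + 4·3.

31 22 32
26 7 -7
4 28 -7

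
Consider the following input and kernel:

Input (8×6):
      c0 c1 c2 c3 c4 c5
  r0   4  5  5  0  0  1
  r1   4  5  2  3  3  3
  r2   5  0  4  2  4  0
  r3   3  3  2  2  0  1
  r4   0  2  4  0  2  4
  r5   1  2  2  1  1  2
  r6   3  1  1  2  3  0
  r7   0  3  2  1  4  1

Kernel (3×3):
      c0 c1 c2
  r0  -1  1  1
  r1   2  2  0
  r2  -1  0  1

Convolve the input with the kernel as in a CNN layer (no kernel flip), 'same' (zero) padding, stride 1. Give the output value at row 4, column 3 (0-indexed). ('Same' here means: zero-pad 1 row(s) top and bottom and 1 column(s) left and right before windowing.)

The receptive field on the zero-padded input at this output position is [2 2 0 / 4 0 2 / 2 1 1]. Elementwise product with the kernel and sum: 2·-1 + 2·1 + 0·1 + 4·2 + 0·2 + 2·-1 + 1·1.

7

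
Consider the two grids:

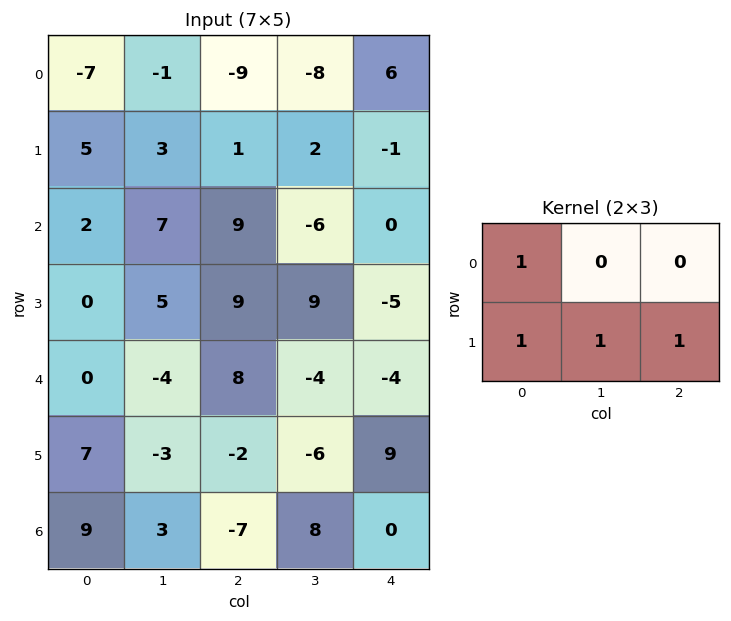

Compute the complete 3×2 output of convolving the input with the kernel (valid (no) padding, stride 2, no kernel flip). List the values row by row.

2 -7
16 22
2 9

Output[0,0]: The receptive field on the input at this output position is [-7 -1 -9 / 5 3 1]. Elementwise product with the kernel and sum: -7·1 + 5·1 + 3·1 + 1·1.
Output[0,1]: The receptive field on the input at this output position is [-9 -8 6 / 1 2 -1]. Elementwise product with the kernel and sum: -9·1 + 1·1 + 2·1 + -1·1.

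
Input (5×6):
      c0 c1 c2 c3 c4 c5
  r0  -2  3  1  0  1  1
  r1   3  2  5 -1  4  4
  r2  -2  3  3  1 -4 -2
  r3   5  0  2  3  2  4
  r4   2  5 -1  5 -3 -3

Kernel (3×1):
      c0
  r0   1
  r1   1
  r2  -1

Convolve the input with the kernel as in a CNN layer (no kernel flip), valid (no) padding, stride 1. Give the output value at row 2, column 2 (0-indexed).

6

The receptive field on the input at this output position is [3 / 2 / -1]. Elementwise product with the kernel and sum: 3·1 + 2·1 + -1·-1.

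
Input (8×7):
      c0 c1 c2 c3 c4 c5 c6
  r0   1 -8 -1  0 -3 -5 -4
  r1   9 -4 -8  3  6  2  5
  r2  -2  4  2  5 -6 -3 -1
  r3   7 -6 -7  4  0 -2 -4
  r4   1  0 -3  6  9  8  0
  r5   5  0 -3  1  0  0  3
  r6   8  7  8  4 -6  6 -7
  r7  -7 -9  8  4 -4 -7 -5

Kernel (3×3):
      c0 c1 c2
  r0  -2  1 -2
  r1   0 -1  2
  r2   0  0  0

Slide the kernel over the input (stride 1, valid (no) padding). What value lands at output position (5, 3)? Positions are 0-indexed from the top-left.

The receptive field on the input at this output position is [1 0 0 / 4 -6 6 / 4 -4 -7]. Elementwise product with the kernel and sum: 1·-2 + 0·1 + 0·-2 + -6·-1 + 6·2.

16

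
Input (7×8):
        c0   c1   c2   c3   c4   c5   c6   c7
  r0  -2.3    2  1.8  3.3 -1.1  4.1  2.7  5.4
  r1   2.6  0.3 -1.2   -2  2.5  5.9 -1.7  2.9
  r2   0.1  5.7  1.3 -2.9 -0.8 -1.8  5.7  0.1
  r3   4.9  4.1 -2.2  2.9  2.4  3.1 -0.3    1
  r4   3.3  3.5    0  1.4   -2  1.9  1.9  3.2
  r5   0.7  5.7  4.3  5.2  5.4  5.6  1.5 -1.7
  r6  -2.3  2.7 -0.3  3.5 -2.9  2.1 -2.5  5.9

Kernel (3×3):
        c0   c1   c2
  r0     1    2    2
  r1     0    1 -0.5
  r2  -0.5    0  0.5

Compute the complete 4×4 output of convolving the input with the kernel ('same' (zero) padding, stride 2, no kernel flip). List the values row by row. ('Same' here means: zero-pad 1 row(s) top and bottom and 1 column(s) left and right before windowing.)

-3.15 -1 0.8 -1.5
5.1 -3.95 15 12.9
22.4 4.55 11.15 1.15
9.15 22.65 23.25 -0.25

Output[0,0]: The receptive field on the zero-padded input at this output position is [0 0 0 / 0 -2.3 2 / 0 2.6 0.3]. Elementwise product with the kernel and sum: 0·1 + 0·2 + 0·2 + -2.3·1 + 2·-0.5 + 0·-0.5 + 0.3·0.5.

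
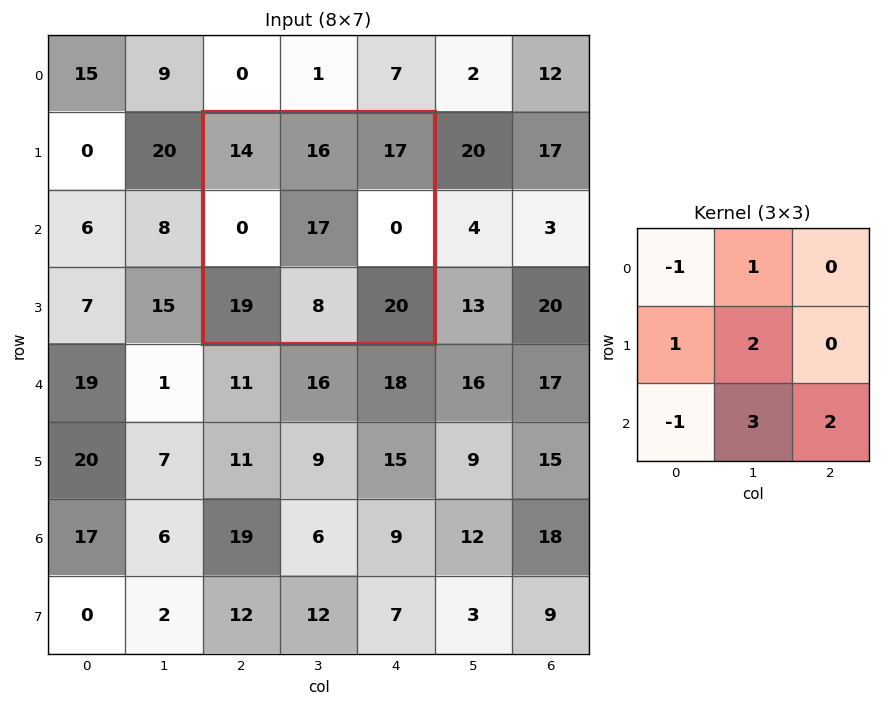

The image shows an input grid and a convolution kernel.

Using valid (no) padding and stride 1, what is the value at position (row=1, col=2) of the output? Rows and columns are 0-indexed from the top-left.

The receptive field on the input at this output position is [14 16 17 / 0 17 0 / 19 8 20]. Elementwise product with the kernel and sum: 14·-1 + 16·1 + 0·1 + 17·2 + 19·-1 + 8·3 + 20·2.

81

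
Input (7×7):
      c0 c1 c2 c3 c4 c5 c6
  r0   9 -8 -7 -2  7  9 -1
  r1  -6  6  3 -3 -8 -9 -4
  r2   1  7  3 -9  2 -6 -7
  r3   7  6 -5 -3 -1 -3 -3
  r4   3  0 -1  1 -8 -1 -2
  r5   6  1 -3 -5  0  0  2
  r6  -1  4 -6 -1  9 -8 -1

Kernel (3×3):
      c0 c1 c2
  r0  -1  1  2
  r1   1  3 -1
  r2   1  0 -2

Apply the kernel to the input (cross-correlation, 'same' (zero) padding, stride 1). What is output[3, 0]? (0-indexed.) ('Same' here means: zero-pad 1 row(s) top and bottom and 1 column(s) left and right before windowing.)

The receptive field on the zero-padded input at this output position is [0 1 7 / 0 7 6 / 0 3 0]. Elementwise product with the kernel and sum: 0·-1 + 1·1 + 7·2 + 0·1 + 7·3 + 6·-1 + 0·1 + 0·-2.

30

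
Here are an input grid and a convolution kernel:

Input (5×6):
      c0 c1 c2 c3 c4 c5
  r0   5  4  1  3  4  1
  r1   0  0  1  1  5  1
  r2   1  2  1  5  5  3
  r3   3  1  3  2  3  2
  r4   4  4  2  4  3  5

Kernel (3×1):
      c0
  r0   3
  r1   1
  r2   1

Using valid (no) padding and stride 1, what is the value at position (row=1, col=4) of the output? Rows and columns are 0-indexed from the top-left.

23

The receptive field on the input at this output position is [5 / 5 / 3]. Elementwise product with the kernel and sum: 5·3 + 5·1 + 3·1.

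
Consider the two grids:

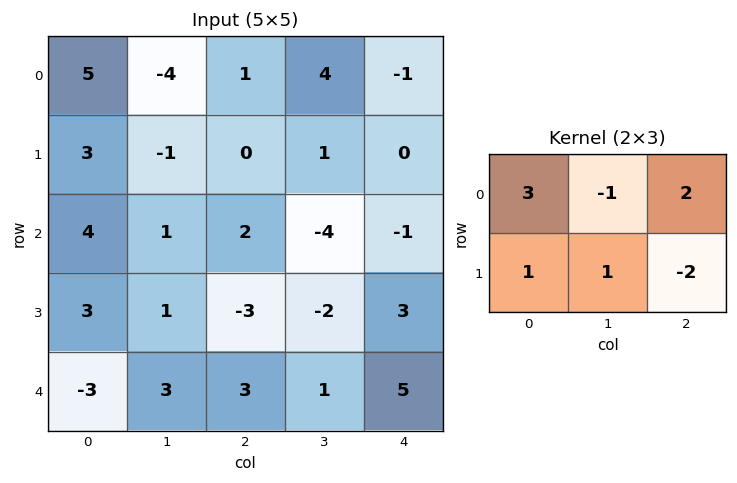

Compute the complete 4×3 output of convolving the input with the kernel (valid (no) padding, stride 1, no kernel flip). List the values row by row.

23 -8 -2
11 10 -1
25 -5 -3
-4 6 -7

Output[0,0]: The receptive field on the input at this output position is [5 -4 1 / 3 -1 0]. Elementwise product with the kernel and sum: 5·3 + -4·-1 + 1·2 + 3·1 + -1·1 + 0·-2.
Output[0,1]: The receptive field on the input at this output position is [-4 1 4 / -1 0 1]. Elementwise product with the kernel and sum: -4·3 + 1·-1 + 4·2 + -1·1 + 0·1 + 1·-2.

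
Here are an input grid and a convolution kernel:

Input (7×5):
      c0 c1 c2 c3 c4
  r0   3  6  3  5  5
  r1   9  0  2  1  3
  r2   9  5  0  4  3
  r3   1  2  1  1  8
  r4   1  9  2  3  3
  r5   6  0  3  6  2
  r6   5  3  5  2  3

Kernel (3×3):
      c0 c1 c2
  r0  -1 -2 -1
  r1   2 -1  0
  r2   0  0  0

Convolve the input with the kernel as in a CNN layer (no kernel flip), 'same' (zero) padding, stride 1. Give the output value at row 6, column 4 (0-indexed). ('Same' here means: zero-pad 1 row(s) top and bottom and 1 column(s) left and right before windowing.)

-9

The receptive field on the zero-padded input at this output position is [6 2 0 / 2 3 0 / 0 0 0]. Elementwise product with the kernel and sum: 6·-1 + 2·-2 + 0·-1 + 2·2 + 3·-1.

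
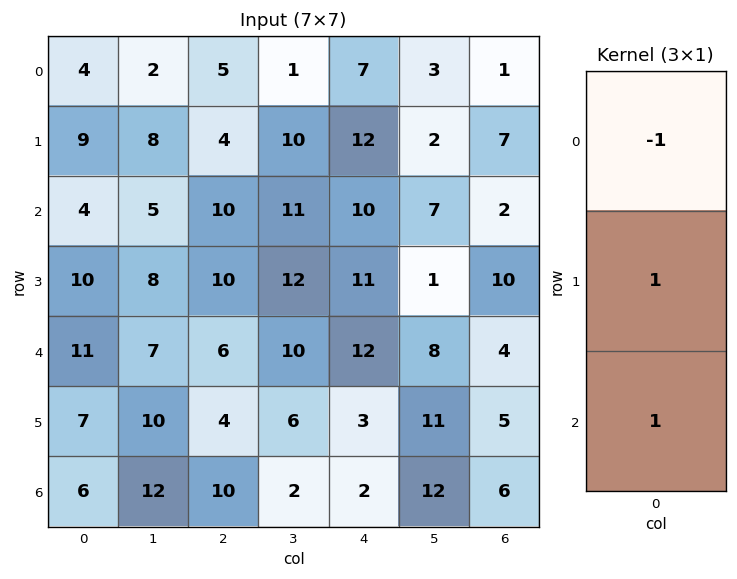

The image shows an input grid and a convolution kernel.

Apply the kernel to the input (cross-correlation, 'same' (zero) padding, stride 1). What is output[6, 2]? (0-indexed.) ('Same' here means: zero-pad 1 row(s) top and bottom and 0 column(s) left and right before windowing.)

The receptive field on the zero-padded input at this output position is [4 / 10 / 0]. Elementwise product with the kernel and sum: 4·-1 + 10·1 + 0·1.

6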